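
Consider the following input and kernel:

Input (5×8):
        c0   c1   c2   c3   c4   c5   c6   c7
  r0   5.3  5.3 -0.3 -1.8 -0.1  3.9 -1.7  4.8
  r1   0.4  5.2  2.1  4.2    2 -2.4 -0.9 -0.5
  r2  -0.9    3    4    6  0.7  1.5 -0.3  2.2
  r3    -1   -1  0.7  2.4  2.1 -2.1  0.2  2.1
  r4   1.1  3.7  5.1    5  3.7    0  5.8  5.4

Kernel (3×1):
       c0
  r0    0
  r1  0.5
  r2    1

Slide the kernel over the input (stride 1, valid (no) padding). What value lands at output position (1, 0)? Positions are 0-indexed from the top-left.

The receptive field on the input at this output position is [0.4 / -0.9 / -1]. Elementwise product with the kernel and sum: -0.9·0.5 + -1·1.

-1.45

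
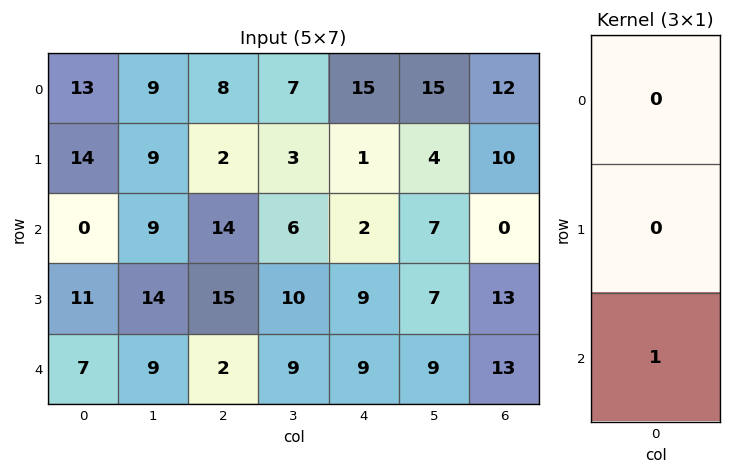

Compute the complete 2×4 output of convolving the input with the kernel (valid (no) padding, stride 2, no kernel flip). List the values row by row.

Output[0,0]: The receptive field on the input at this output position is [13 / 14 / 0]. Elementwise product with the kernel and sum: 0·1.
Output[0,1]: The receptive field on the input at this output position is [8 / 2 / 14]. Elementwise product with the kernel and sum: 14·1.

0 14 2 0
7 2 9 13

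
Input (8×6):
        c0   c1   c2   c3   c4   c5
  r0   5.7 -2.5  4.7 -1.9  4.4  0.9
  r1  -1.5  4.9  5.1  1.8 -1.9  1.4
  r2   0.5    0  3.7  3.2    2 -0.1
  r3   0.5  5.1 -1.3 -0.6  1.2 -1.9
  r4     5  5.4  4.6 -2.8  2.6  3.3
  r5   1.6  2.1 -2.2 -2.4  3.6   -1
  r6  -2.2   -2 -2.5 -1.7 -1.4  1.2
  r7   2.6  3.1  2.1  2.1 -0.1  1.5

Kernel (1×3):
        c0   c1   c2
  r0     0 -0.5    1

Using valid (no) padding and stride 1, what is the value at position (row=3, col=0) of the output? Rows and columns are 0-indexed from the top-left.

The receptive field on the input at this output position is [0.5 5.1 -1.3]. Elementwise product with the kernel and sum: 5.1·-0.5 + -1.3·1.

-3.85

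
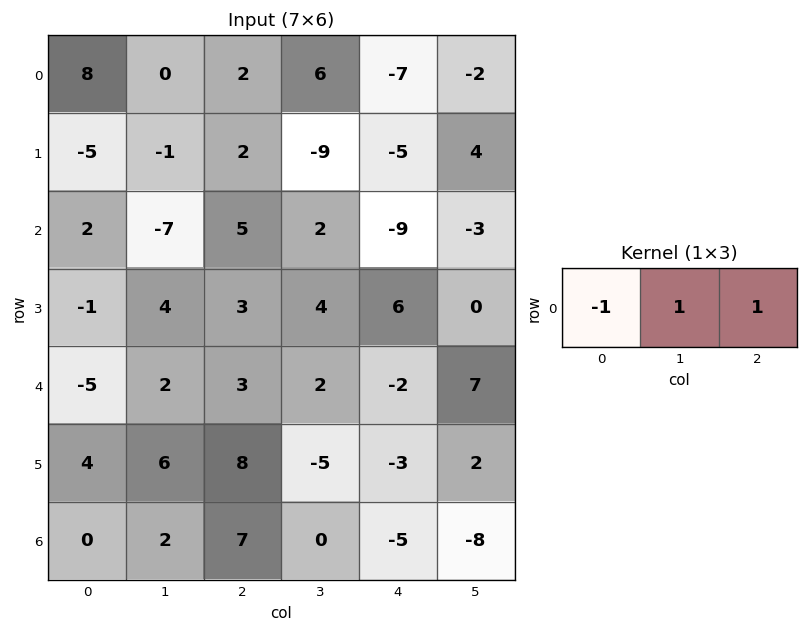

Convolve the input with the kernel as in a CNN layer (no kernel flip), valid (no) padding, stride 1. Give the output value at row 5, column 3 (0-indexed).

The receptive field on the input at this output position is [-5 -3 2]. Elementwise product with the kernel and sum: -5·-1 + -3·1 + 2·1.

4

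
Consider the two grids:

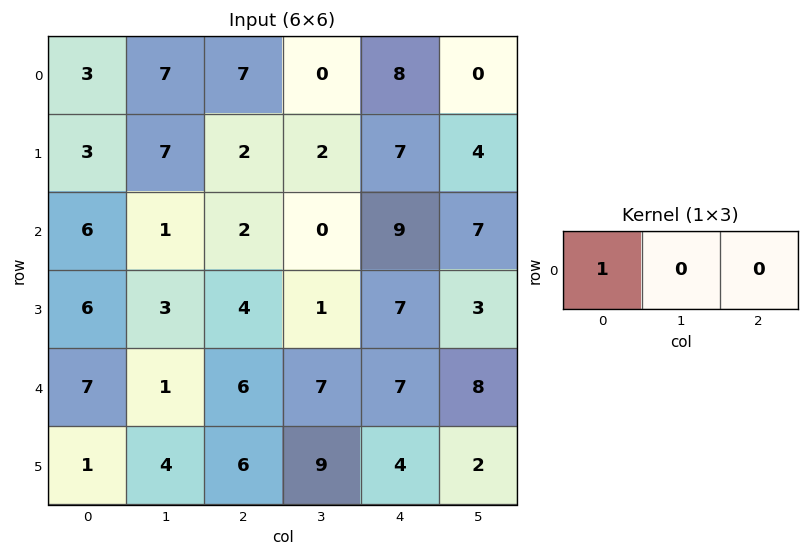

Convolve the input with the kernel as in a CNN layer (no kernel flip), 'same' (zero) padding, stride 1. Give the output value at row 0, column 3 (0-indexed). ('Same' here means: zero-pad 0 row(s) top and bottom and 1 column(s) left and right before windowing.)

The receptive field on the zero-padded input at this output position is [7 0 8]. Elementwise product with the kernel and sum: 7·1.

7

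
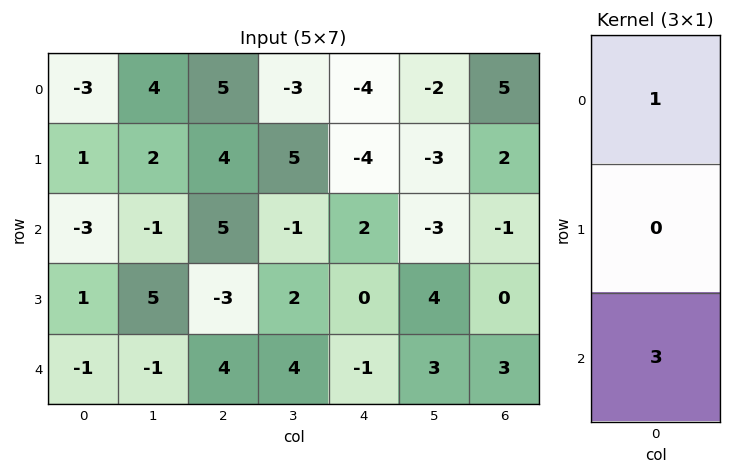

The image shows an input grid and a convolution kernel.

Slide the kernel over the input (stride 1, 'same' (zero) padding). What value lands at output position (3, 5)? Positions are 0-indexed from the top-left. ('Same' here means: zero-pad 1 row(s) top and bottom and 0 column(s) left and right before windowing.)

6

The receptive field on the zero-padded input at this output position is [-3 / 4 / 3]. Elementwise product with the kernel and sum: -3·1 + 3·3.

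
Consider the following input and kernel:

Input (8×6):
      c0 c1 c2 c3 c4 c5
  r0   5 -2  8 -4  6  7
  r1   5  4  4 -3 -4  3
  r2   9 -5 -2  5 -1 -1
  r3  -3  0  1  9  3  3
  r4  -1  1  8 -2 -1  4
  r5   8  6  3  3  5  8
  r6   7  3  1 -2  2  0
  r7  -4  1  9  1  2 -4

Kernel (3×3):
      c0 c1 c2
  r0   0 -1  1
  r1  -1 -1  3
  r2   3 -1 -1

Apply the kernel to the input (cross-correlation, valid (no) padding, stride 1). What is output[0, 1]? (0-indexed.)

The receptive field on the input at this output position is [-2 8 -4 / 4 4 -3 / -5 -2 5]. Elementwise product with the kernel and sum: 8·-1 + -4·1 + 4·-1 + 4·-1 + -3·3 + -5·3 + -2·-1 + 5·-1.

-47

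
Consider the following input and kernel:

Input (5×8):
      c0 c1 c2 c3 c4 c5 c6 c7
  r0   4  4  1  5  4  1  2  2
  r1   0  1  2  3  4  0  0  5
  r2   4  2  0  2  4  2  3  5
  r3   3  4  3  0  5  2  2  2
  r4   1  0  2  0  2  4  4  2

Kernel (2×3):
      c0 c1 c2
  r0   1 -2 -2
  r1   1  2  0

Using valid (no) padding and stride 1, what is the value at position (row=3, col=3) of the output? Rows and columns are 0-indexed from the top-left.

The receptive field on the input at this output position is [0 5 2 / 0 2 4]. Elementwise product with the kernel and sum: 0·1 + 5·-2 + 2·-2 + 0·1 + 2·2.

-10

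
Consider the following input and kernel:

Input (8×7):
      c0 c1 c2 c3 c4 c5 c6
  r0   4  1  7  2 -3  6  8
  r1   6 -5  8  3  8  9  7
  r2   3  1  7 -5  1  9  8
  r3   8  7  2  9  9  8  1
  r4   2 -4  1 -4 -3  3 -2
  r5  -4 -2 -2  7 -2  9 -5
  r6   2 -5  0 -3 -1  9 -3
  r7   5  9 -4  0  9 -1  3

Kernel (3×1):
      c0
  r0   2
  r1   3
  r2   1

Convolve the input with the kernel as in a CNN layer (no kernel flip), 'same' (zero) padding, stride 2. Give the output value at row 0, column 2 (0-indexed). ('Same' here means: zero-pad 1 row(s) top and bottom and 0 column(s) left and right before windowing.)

-1

The receptive field on the zero-padded input at this output position is [0 / -3 / 8]. Elementwise product with the kernel and sum: 0·2 + -3·3 + 8·1.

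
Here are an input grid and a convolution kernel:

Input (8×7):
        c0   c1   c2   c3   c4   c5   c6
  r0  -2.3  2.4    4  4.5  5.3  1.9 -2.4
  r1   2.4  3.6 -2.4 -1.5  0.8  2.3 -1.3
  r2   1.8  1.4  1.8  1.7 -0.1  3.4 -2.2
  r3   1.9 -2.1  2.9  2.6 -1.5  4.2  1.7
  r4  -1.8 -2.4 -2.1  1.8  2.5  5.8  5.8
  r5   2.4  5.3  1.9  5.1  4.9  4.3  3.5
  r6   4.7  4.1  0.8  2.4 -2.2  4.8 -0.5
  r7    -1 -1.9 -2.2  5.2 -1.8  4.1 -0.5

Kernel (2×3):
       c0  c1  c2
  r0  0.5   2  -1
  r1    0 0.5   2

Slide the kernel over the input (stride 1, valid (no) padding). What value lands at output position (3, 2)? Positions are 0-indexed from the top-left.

The receptive field on the input at this output position is [2.9 2.6 -1.5 / -2.1 1.8 2.5]. Elementwise product with the kernel and sum: 2.9·0.5 + 2.6·2 + -1.5·-1 + 1.8·0.5 + 2.5·2.

14.05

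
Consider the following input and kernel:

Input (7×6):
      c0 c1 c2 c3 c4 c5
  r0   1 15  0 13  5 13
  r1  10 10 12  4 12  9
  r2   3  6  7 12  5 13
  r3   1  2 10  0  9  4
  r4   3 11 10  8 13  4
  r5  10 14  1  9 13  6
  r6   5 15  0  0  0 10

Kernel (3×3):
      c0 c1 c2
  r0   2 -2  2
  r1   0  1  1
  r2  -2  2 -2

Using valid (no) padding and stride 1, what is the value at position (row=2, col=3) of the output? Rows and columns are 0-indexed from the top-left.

The receptive field on the input at this output position is [12 5 13 / 0 9 4 / 8 13 4]. Elementwise product with the kernel and sum: 12·2 + 5·-2 + 13·2 + 9·1 + 4·1 + 8·-2 + 13·2 + 4·-2.

55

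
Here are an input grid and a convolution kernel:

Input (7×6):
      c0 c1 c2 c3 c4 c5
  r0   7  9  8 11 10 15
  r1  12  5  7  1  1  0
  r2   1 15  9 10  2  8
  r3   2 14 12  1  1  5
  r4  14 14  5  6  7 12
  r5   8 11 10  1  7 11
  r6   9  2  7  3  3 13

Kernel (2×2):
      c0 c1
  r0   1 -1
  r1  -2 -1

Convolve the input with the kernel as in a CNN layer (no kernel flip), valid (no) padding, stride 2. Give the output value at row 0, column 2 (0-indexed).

-7

The receptive field on the input at this output position is [10 15 / 1 0]. Elementwise product with the kernel and sum: 10·1 + 15·-1 + 1·-2 + 0·-1.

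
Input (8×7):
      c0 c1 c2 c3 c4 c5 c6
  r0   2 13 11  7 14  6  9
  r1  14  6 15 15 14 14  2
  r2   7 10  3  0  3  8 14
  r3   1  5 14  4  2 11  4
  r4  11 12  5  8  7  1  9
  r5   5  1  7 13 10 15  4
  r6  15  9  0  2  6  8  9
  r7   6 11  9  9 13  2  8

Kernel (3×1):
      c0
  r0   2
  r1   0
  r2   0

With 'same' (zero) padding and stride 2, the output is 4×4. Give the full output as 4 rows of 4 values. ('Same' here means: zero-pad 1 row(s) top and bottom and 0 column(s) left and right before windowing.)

Output[0,0]: The receptive field on the zero-padded input at this output position is [0 / 2 / 14]. Elementwise product with the kernel and sum: 0·2.

0 0 0 0
28 30 28 4
2 28 4 8
10 14 20 8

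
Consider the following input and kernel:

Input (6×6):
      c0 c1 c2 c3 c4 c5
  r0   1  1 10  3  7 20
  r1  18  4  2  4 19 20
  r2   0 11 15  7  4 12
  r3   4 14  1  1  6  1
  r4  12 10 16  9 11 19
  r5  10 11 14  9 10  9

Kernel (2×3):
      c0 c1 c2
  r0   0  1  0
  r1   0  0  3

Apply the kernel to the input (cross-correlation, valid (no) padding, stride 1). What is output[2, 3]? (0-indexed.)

The receptive field on the input at this output position is [7 4 12 / 1 6 1]. Elementwise product with the kernel and sum: 4·1 + 1·3.

7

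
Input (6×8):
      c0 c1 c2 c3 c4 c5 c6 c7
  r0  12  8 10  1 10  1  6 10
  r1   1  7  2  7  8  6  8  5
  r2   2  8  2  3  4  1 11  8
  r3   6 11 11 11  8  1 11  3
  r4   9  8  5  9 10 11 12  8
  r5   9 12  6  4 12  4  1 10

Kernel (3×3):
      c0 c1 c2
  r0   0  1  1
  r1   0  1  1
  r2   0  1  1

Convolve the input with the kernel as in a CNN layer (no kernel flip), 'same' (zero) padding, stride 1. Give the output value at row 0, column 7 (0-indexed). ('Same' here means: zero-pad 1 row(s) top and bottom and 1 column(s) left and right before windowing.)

The receptive field on the zero-padded input at this output position is [0 0 0 / 6 10 0 / 8 5 0]. Elementwise product with the kernel and sum: 0·1 + 0·1 + 10·1 + 0·1 + 5·1 + 0·1.

15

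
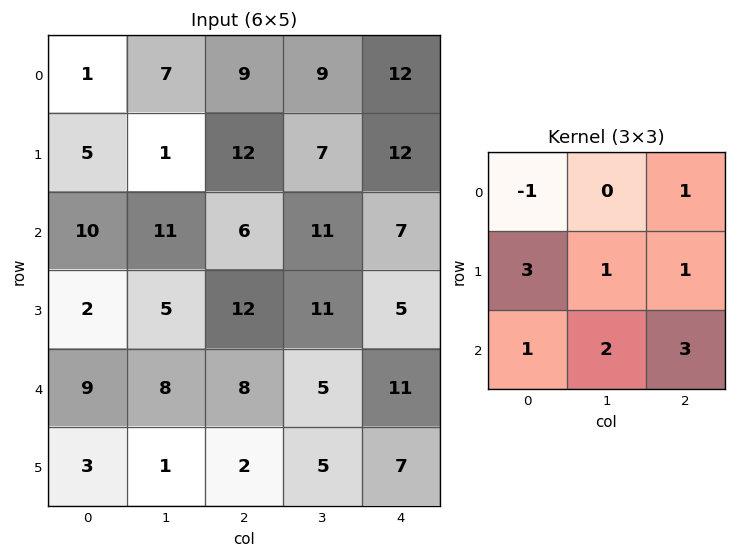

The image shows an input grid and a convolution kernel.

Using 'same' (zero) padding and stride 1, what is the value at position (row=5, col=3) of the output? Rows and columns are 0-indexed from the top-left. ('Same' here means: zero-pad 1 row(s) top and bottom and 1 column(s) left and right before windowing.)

The receptive field on the zero-padded input at this output position is [8 5 11 / 2 5 7 / 0 0 0]. Elementwise product with the kernel and sum: 8·-1 + 11·1 + 2·3 + 5·1 + 7·1 + 0·1 + 0·2 + 0·3.

21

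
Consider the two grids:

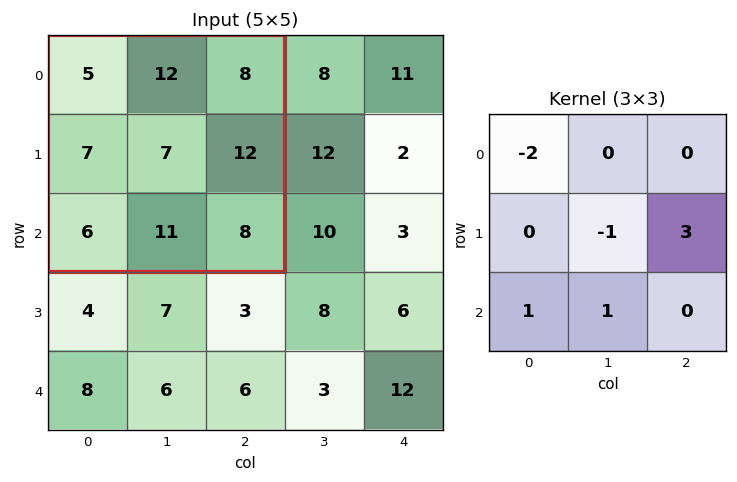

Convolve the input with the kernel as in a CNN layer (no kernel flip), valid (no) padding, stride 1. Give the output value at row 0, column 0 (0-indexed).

36

The receptive field on the input at this output position is [5 12 8 / 7 7 12 / 6 11 8]. Elementwise product with the kernel and sum: 5·-2 + 7·-1 + 12·3 + 6·1 + 11·1.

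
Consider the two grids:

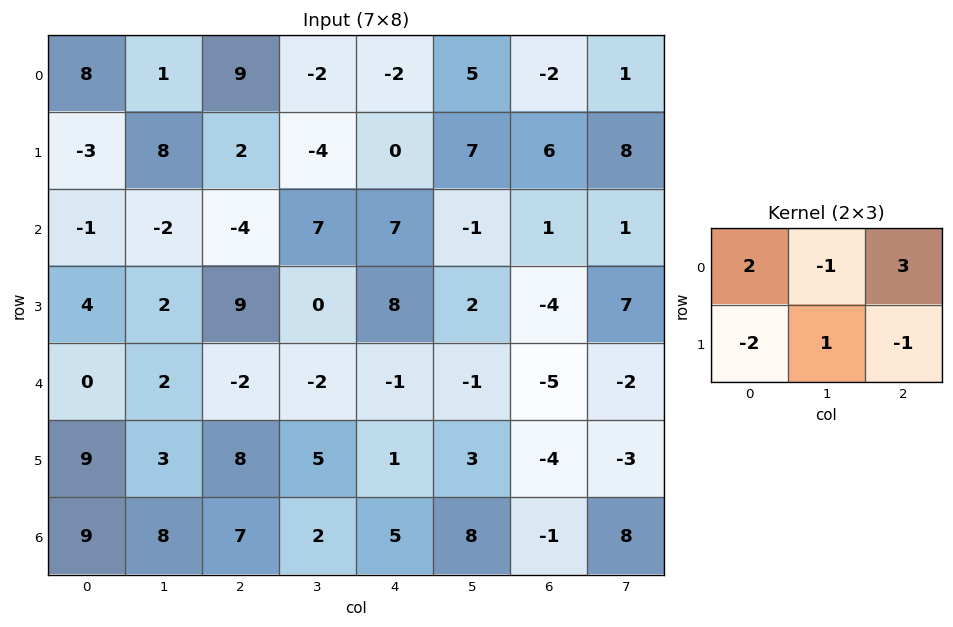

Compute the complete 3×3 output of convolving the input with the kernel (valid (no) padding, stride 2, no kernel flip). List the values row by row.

54 6 -14
-27 -20 8
-31 -17 -11

Output[0,0]: The receptive field on the input at this output position is [8 1 9 / -3 8 2]. Elementwise product with the kernel and sum: 8·2 + 1·-1 + 9·3 + -3·-2 + 8·1 + 2·-1.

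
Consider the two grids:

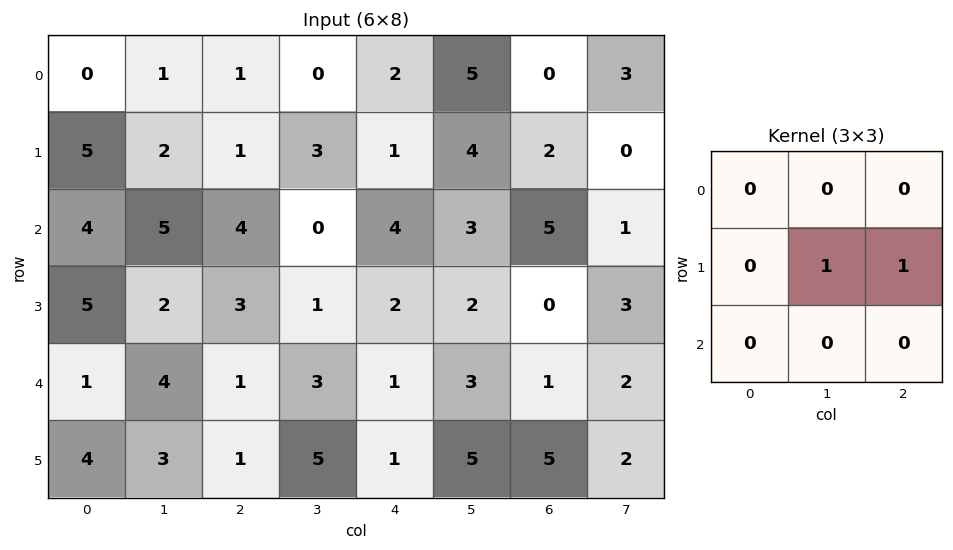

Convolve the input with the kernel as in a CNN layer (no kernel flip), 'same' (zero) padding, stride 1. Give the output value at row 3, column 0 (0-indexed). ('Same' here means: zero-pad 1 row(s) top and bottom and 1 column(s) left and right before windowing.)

7

The receptive field on the zero-padded input at this output position is [0 4 5 / 0 5 2 / 0 1 4]. Elementwise product with the kernel and sum: 5·1 + 2·1.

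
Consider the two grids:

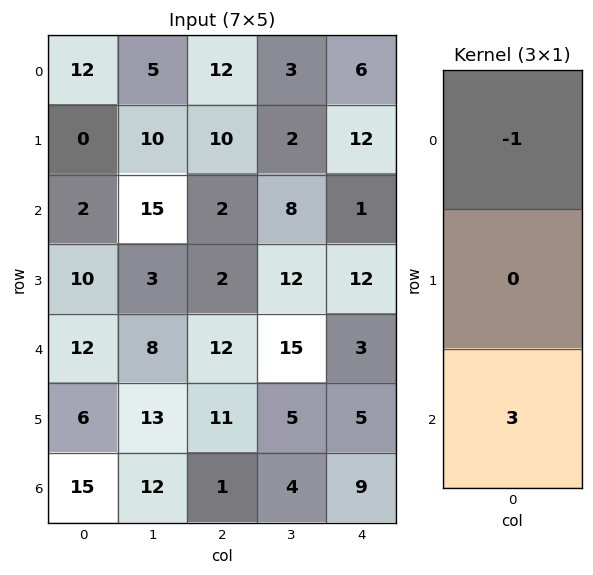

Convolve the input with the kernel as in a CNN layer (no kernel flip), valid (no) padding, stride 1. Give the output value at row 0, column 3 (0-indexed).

The receptive field on the input at this output position is [3 / 2 / 8]. Elementwise product with the kernel and sum: 3·-1 + 8·3.

21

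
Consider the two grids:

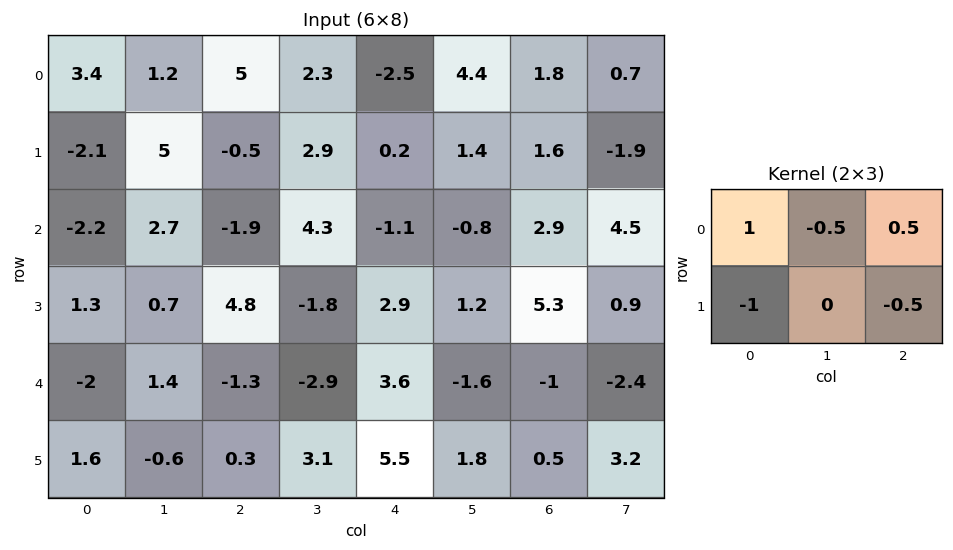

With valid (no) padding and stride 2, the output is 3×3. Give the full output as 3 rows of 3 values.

Output[0,0]: The receptive field on the input at this output position is [3.4 1.2 5 / -2.1 5 -0.5]. Elementwise product with the kernel and sum: 3.4·1 + 1.2·-0.5 + 5·0.5 + -2.1·-1 + -0.5·-0.5.
Output[0,1]: The receptive field on the input at this output position is [5 2.3 -2.5 / -0.5 2.9 0.2]. Elementwise product with the kernel and sum: 5·1 + 2.3·-0.5 + -2.5·0.5 + -0.5·-1 + 0.2·-0.5.

7.65 3 -4.8
-8.2 -10.85 -4.8
-5.1 -1.1 -1.85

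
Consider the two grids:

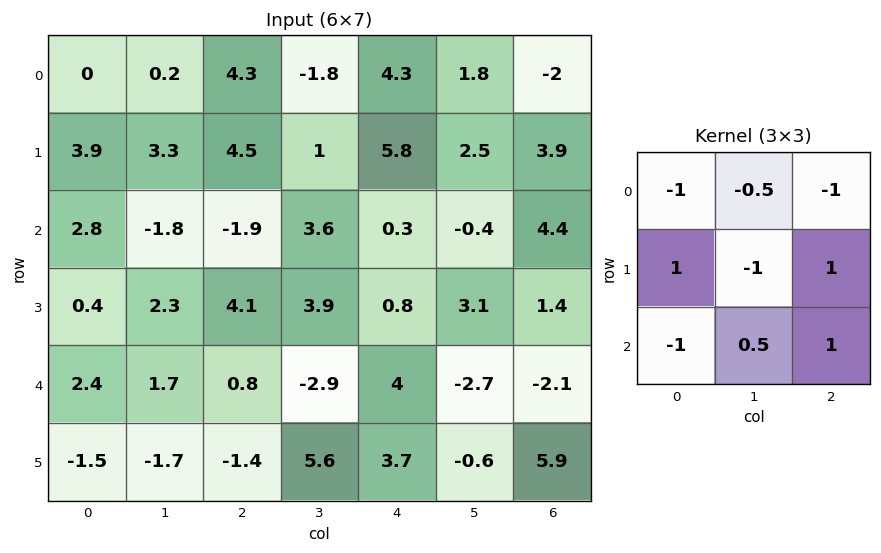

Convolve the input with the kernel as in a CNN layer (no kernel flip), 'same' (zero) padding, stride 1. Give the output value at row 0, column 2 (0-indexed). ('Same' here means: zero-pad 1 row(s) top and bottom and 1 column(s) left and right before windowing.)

The receptive field on the zero-padded input at this output position is [0 0 0 / 0.2 4.3 -1.8 / 3.3 4.5 1]. Elementwise product with the kernel and sum: 0·-1 + 0·-0.5 + 0·-1 + 0.2·1 + 4.3·-1 + -1.8·1 + 3.3·-1 + 4.5·0.5 + 1·1.

-5.95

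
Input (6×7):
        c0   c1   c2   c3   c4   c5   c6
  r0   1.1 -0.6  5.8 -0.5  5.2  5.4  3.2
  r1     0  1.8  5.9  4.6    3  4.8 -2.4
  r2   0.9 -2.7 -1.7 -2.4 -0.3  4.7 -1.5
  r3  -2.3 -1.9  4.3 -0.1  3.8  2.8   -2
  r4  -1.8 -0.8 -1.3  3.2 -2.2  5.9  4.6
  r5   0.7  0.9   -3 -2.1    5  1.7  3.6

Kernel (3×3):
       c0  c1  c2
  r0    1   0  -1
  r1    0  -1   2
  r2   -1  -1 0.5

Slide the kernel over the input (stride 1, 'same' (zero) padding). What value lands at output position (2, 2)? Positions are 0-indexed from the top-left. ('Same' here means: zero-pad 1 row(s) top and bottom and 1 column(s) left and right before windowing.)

The receptive field on the zero-padded input at this output position is [1.8 5.9 4.6 / -2.7 -1.7 -2.4 / -1.9 4.3 -0.1]. Elementwise product with the kernel and sum: 1.8·1 + 4.6·-1 + -1.7·-1 + -2.4·2 + -1.9·-1 + 4.3·-1 + -0.1·0.5.

-8.35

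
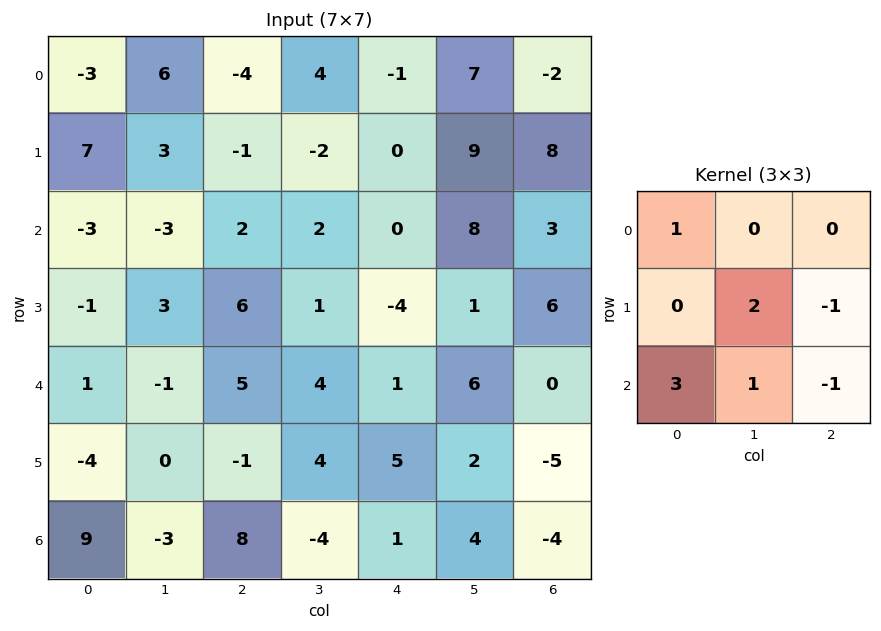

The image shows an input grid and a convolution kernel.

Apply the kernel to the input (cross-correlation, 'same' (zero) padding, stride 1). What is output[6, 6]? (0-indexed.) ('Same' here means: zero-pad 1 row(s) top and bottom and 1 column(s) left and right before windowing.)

The receptive field on the zero-padded input at this output position is [2 -5 0 / 4 -4 0 / 0 0 0]. Elementwise product with the kernel and sum: 2·1 + -4·2 + 0·-1 + 0·3 + 0·1 + 0·-1.

-6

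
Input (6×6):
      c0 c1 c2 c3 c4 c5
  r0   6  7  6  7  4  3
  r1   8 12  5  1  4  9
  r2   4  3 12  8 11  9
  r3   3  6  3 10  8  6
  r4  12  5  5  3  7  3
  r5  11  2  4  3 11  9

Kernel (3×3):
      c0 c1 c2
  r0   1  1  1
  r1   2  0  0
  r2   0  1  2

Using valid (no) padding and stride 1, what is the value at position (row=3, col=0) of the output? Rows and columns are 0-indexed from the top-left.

46

The receptive field on the input at this output position is [3 6 3 / 12 5 5 / 11 2 4]. Elementwise product with the kernel and sum: 3·1 + 6·1 + 3·1 + 12·2 + 2·1 + 4·2.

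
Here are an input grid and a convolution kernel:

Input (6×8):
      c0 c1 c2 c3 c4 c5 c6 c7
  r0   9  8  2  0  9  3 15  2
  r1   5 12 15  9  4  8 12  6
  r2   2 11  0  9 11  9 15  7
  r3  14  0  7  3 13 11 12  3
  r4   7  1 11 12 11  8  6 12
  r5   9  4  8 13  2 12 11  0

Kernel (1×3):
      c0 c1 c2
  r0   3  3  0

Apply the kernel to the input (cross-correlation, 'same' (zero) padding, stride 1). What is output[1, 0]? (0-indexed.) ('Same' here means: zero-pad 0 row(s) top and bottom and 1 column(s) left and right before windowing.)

The receptive field on the zero-padded input at this output position is [0 5 12]. Elementwise product with the kernel and sum: 0·3 + 5·3.

15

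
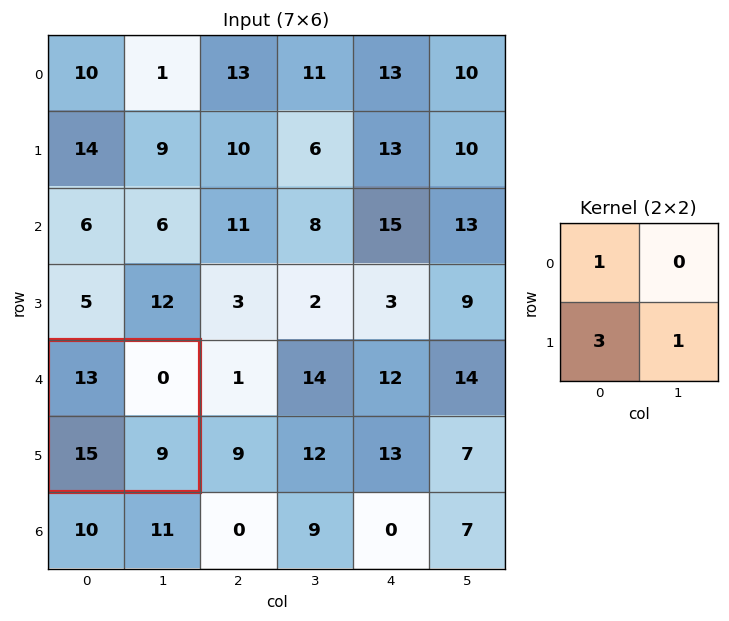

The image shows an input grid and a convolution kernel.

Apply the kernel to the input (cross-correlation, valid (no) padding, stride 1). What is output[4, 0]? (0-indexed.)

The receptive field on the input at this output position is [13 0 / 15 9]. Elementwise product with the kernel and sum: 13·1 + 15·3 + 9·1.

67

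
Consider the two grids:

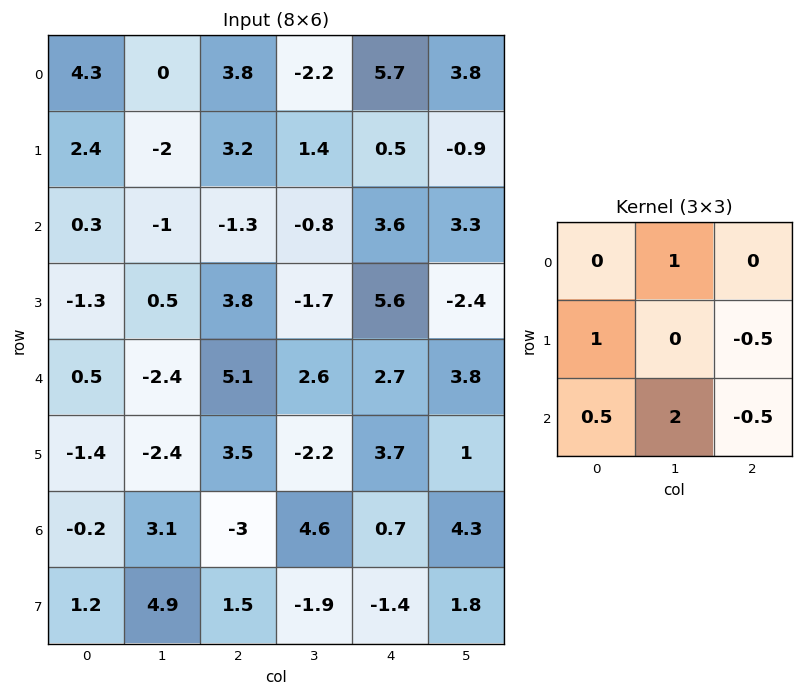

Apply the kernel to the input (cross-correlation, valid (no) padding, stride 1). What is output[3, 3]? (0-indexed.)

The receptive field on the input at this output position is [-1.7 5.6 -2.4 / 2.6 2.7 3.8 / -2.2 3.7 1]. Elementwise product with the kernel and sum: 5.6·1 + 2.6·1 + 3.8·-0.5 + -2.2·0.5 + 3.7·2 + 1·-0.5.

12.1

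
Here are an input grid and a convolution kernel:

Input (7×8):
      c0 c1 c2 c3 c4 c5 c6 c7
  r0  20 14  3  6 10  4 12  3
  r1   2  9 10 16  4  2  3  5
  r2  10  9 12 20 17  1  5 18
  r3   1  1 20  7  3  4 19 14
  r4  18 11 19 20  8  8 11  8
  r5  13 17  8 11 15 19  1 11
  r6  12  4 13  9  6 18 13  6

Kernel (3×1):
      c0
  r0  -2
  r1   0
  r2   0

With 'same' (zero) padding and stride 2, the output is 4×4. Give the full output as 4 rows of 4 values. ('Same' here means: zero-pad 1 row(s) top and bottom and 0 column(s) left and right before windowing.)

0 0 0 0
-4 -20 -8 -6
-2 -40 -6 -38
-26 -16 -30 -2

Output[0,0]: The receptive field on the zero-padded input at this output position is [0 / 20 / 2]. Elementwise product with the kernel and sum: 0·-2.
Output[0,1]: The receptive field on the zero-padded input at this output position is [0 / 3 / 10]. Elementwise product with the kernel and sum: 0·-2.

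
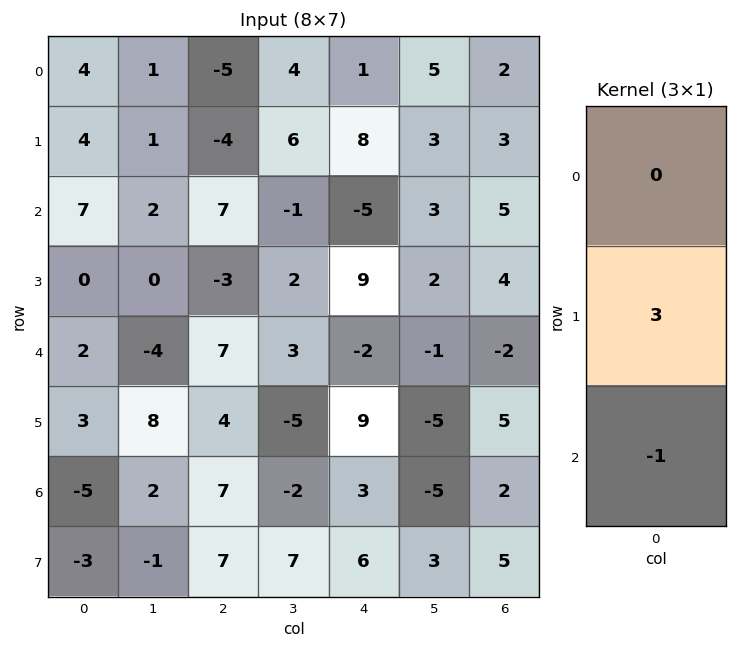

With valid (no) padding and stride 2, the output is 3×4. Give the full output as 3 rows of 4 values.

5 -19 29 4
-2 -16 29 14
14 5 24 13

Output[0,0]: The receptive field on the input at this output position is [4 / 4 / 7]. Elementwise product with the kernel and sum: 4·3 + 7·-1.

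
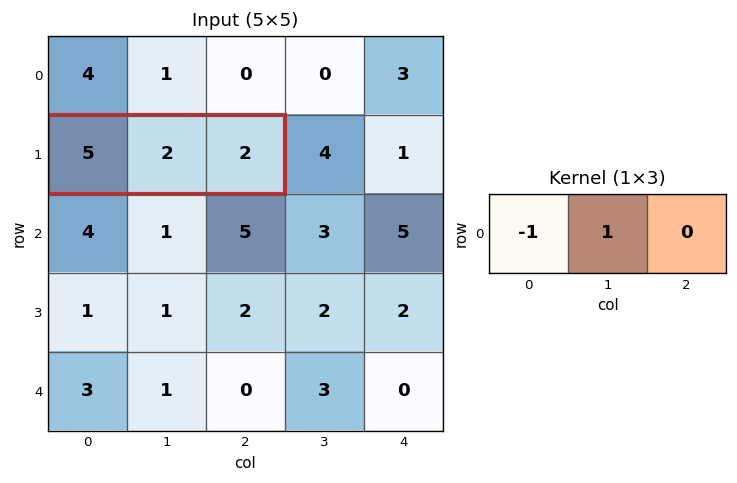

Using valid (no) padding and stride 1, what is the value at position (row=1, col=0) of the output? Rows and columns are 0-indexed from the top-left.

The receptive field on the input at this output position is [5 2 2]. Elementwise product with the kernel and sum: 5·-1 + 2·1.

-3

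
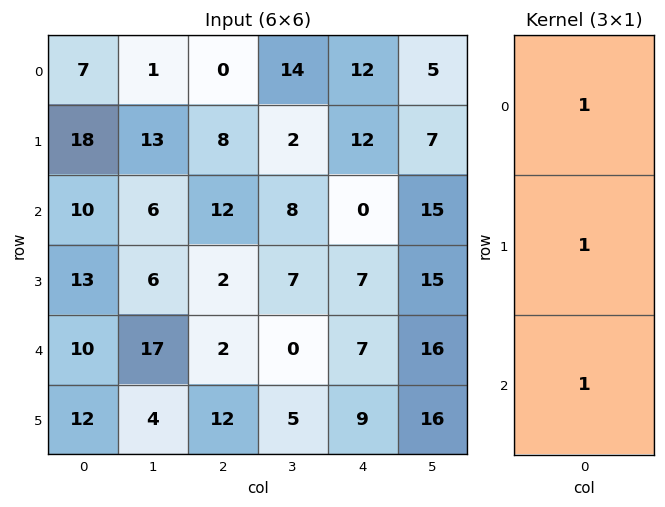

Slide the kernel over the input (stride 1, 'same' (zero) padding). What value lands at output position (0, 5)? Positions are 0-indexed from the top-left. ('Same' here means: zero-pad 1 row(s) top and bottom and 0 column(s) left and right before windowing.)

The receptive field on the zero-padded input at this output position is [0 / 5 / 7]. Elementwise product with the kernel and sum: 0·1 + 5·1 + 7·1.

12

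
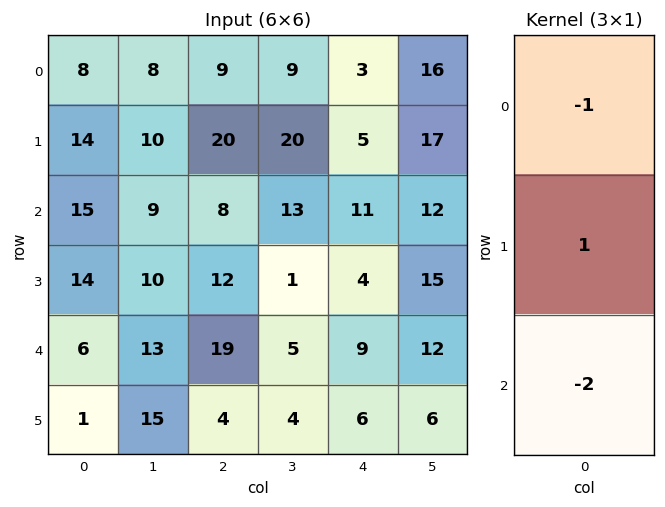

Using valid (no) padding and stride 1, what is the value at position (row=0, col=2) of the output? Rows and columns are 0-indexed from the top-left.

The receptive field on the input at this output position is [9 / 20 / 8]. Elementwise product with the kernel and sum: 9·-1 + 20·1 + 8·-2.

-5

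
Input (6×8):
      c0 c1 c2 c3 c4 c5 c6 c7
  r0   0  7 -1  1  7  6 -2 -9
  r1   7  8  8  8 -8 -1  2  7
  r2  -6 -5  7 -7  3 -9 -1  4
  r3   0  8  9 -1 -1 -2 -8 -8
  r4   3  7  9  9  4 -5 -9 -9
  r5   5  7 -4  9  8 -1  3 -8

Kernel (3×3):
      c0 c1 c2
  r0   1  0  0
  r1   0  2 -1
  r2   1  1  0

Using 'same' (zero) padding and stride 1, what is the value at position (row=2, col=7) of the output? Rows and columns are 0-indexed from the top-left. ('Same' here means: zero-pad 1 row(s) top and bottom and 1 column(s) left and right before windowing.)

The receptive field on the zero-padded input at this output position is [2 7 0 / -1 4 0 / -8 -8 0]. Elementwise product with the kernel and sum: 2·1 + 4·2 + 0·-1 + -8·1 + -8·1.

-6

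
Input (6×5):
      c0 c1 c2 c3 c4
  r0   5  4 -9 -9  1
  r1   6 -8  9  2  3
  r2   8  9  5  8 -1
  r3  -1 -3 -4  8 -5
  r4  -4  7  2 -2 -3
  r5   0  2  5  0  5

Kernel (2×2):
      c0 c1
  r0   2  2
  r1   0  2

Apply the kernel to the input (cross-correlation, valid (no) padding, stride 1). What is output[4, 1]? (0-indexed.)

28

The receptive field on the input at this output position is [7 2 / 2 5]. Elementwise product with the kernel and sum: 7·2 + 2·2 + 5·2.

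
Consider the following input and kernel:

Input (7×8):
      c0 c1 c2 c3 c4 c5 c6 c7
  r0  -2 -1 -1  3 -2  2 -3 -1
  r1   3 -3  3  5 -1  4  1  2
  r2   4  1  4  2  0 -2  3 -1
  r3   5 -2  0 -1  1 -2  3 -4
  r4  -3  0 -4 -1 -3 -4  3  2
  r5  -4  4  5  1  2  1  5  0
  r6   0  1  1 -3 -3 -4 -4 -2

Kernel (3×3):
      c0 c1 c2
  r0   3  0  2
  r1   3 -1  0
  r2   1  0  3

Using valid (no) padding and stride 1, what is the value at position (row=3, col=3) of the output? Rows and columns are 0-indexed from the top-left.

-3

The receptive field on the input at this output position is [-1 1 -2 / -1 -3 -4 / 1 2 1]. Elementwise product with the kernel and sum: -1·3 + -2·2 + -1·3 + -3·-1 + 1·1 + 1·3.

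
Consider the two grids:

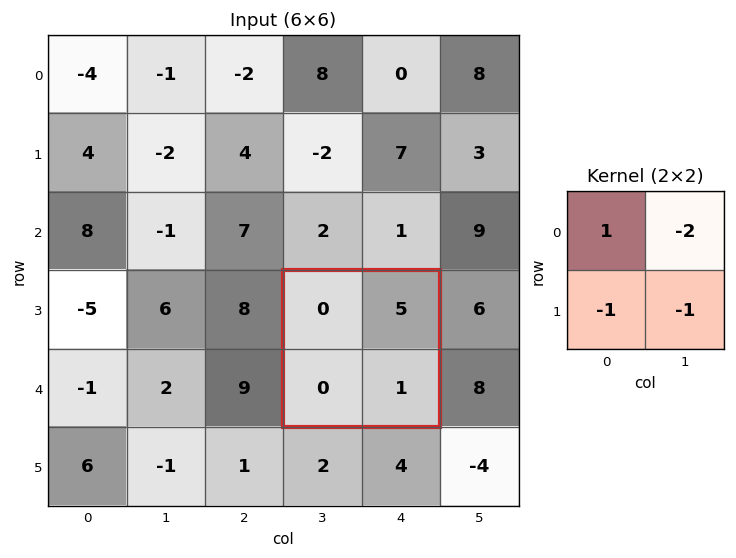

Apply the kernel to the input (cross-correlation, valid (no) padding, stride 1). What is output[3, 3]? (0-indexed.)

The receptive field on the input at this output position is [0 5 / 0 1]. Elementwise product with the kernel and sum: 0·1 + 5·-2 + 0·-1 + 1·-1.

-11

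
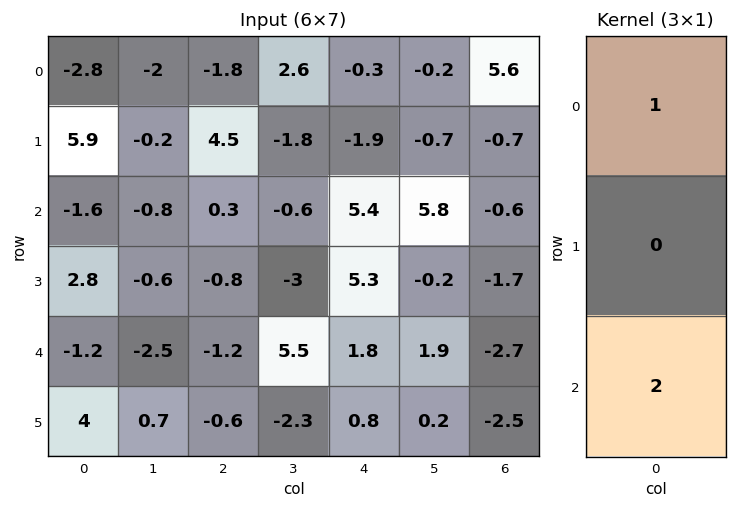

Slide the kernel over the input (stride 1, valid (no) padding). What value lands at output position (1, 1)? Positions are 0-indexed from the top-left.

-1.4

The receptive field on the input at this output position is [-0.2 / -0.8 / -0.6]. Elementwise product with the kernel and sum: -0.2·1 + -0.6·2.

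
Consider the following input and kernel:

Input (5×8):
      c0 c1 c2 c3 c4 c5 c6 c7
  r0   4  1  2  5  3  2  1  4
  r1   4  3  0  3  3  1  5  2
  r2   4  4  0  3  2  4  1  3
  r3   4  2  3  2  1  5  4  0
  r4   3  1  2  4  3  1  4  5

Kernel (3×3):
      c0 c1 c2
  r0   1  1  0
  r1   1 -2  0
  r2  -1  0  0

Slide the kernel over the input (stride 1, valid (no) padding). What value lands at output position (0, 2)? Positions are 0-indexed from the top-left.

1

The receptive field on the input at this output position is [2 5 3 / 0 3 3 / 0 3 2]. Elementwise product with the kernel and sum: 2·1 + 5·1 + 0·1 + 3·-2 + 0·-1.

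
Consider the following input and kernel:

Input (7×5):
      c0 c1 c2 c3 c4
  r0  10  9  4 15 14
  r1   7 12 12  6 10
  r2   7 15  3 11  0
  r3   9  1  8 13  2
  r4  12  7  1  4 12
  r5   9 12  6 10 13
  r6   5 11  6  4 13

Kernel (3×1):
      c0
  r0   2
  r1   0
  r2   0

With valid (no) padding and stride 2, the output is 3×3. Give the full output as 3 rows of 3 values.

Output[0,0]: The receptive field on the input at this output position is [10 / 7 / 7]. Elementwise product with the kernel and sum: 10·2.

20 8 28
14 6 0
24 2 24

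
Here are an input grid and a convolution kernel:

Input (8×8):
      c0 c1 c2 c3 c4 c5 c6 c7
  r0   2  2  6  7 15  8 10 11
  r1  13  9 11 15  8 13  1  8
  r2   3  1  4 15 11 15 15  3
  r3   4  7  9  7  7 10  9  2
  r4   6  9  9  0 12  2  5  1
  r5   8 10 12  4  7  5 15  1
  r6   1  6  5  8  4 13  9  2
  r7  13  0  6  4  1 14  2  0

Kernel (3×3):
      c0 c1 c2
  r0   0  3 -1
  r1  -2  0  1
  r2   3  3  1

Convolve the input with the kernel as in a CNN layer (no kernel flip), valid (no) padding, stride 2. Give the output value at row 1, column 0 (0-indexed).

The receptive field on the input at this output position is [3 1 4 / 4 7 9 / 6 9 9]. Elementwise product with the kernel and sum: 1·3 + 4·-1 + 4·-2 + 9·1 + 6·3 + 9·3 + 9·1.

54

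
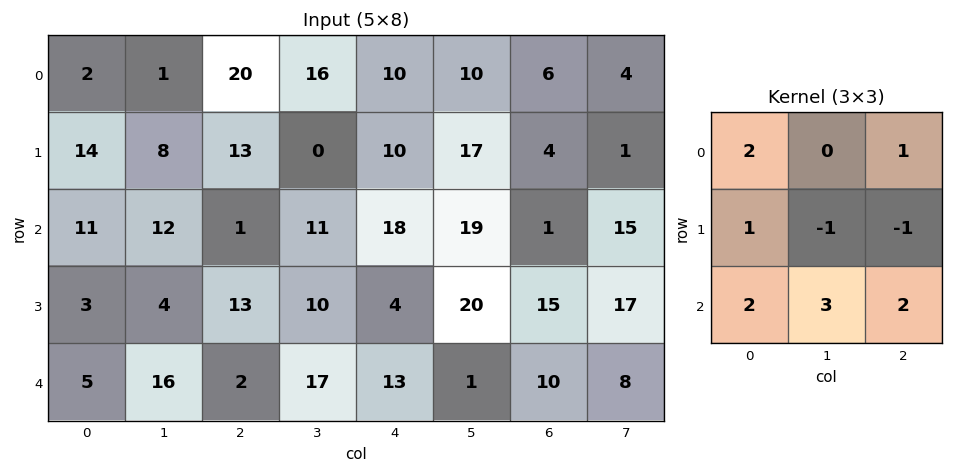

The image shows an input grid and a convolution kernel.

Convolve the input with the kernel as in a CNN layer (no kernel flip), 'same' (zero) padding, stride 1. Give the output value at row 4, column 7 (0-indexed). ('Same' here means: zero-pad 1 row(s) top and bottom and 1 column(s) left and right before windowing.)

The receptive field on the zero-padded input at this output position is [15 17 0 / 10 8 0 / 0 0 0]. Elementwise product with the kernel and sum: 15·2 + 0·1 + 10·1 + 8·-1 + 0·-1 + 0·2 + 0·3 + 0·2.

32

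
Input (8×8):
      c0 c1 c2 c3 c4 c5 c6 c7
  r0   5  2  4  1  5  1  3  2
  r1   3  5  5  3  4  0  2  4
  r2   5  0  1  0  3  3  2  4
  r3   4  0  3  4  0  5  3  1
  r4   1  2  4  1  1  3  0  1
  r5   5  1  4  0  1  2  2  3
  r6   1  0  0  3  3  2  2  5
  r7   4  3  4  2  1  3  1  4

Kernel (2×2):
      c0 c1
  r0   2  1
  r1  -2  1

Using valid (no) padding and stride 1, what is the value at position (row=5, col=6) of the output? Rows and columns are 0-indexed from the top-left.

8

The receptive field on the input at this output position is [2 3 / 2 5]. Elementwise product with the kernel and sum: 2·2 + 3·1 + 2·-2 + 5·1.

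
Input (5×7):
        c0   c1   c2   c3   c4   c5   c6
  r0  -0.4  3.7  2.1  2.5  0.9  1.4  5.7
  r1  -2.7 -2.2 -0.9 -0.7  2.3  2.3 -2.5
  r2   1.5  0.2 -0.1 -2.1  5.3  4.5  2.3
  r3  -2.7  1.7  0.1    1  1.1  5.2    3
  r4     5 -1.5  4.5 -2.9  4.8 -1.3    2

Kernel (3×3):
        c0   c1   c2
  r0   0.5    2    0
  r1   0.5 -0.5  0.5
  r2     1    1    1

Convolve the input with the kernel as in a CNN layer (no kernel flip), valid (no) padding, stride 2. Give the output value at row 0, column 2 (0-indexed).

The receptive field on the input at this output position is [0.9 1.4 5.7 / 2.3 2.3 -2.5 / 5.3 4.5 2.3]. Elementwise product with the kernel and sum: 0.9·0.5 + 1.4·2 + 2.3·0.5 + 2.3·-0.5 + -2.5·0.5 + 5.3·1 + 4.5·1 + 2.3·1.

14.1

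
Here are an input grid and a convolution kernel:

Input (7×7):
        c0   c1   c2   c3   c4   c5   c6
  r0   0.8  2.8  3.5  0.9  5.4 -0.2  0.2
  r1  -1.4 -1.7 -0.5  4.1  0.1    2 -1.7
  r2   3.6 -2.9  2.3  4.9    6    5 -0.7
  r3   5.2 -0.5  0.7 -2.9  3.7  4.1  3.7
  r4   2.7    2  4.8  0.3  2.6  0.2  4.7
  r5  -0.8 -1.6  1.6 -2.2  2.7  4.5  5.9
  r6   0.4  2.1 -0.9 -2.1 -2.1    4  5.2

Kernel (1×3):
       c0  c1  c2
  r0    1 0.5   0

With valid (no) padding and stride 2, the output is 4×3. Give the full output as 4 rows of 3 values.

Output[0,0]: The receptive field on the input at this output position is [0.8 2.8 3.5]. Elementwise product with the kernel and sum: 0.8·1 + 2.8·0.5.
Output[0,1]: The receptive field on the input at this output position is [3.5 0.9 5.4]. Elementwise product with the kernel and sum: 3.5·1 + 0.9·0.5.

2.2 3.95 5.3
2.15 4.75 8.5
3.7 4.95 2.7
1.45 -1.95 -0.1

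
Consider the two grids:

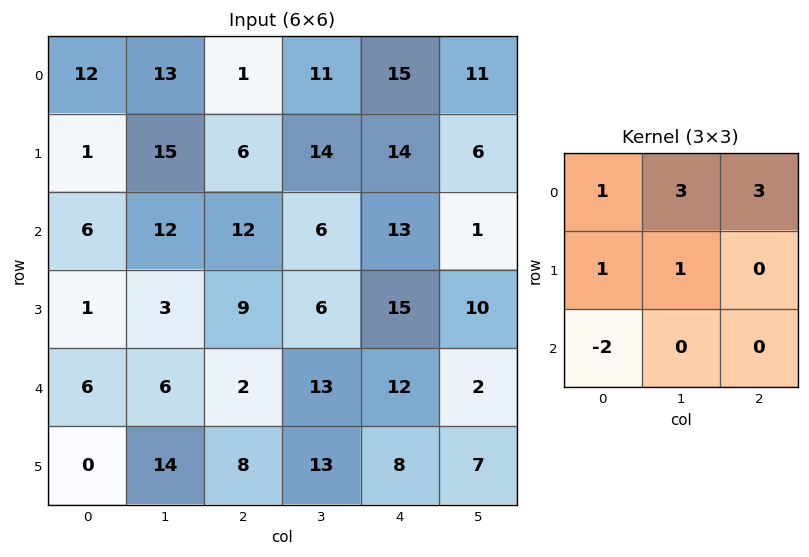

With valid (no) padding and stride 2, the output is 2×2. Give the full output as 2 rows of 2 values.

Output[0,0]: The receptive field on the input at this output position is [12 13 1 / 1 15 6 / 6 12 12]. Elementwise product with the kernel and sum: 12·1 + 13·3 + 1·3 + 1·1 + 15·1 + 6·-2.

58 75
70 80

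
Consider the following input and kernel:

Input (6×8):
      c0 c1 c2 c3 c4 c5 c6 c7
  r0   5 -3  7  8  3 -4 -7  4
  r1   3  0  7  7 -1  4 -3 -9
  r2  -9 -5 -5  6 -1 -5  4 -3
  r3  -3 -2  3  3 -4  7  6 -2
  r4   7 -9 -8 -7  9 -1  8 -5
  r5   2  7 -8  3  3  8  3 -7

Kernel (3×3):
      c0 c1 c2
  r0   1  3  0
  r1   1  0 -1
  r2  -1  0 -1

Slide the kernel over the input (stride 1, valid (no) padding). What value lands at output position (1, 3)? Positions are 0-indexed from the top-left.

5

The receptive field on the input at this output position is [7 -1 4 / 6 -1 -5 / 3 -4 7]. Elementwise product with the kernel and sum: 7·1 + -1·3 + 6·1 + -5·-1 + 3·-1 + 7·-1.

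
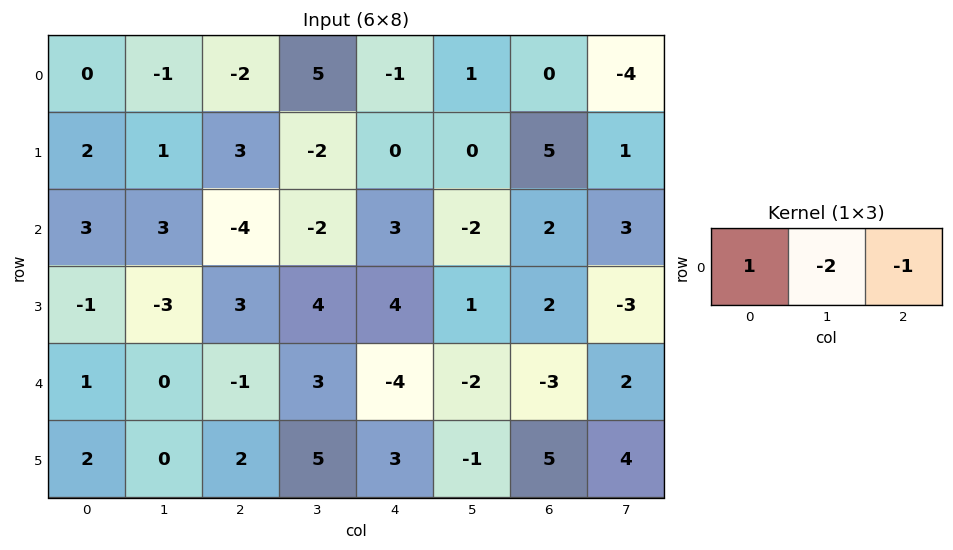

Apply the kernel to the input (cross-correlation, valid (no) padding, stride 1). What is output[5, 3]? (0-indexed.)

The receptive field on the input at this output position is [5 3 -1]. Elementwise product with the kernel and sum: 5·1 + 3·-2 + -1·-1.

0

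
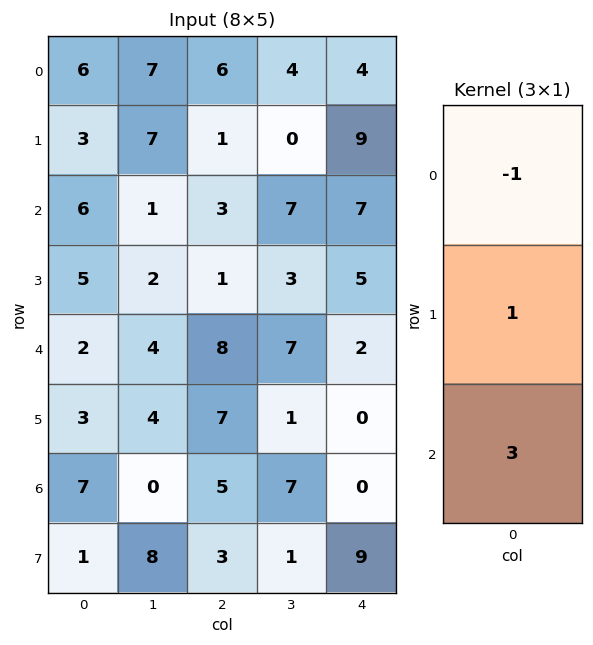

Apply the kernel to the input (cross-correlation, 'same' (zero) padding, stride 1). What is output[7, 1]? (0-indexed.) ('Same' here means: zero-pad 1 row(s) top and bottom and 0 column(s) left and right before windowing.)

8

The receptive field on the zero-padded input at this output position is [0 / 8 / 0]. Elementwise product with the kernel and sum: 0·-1 + 8·1 + 0·3.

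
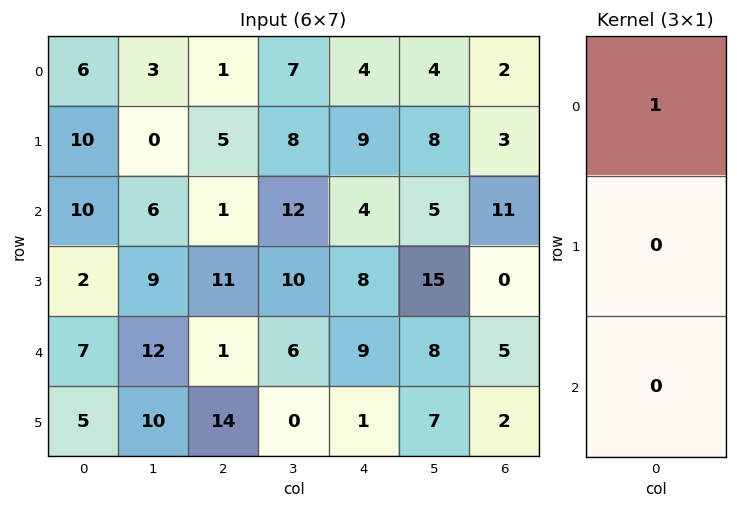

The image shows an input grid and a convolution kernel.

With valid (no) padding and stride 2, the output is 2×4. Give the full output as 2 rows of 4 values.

Output[0,0]: The receptive field on the input at this output position is [6 / 10 / 10]. Elementwise product with the kernel and sum: 6·1.

6 1 4 2
10 1 4 11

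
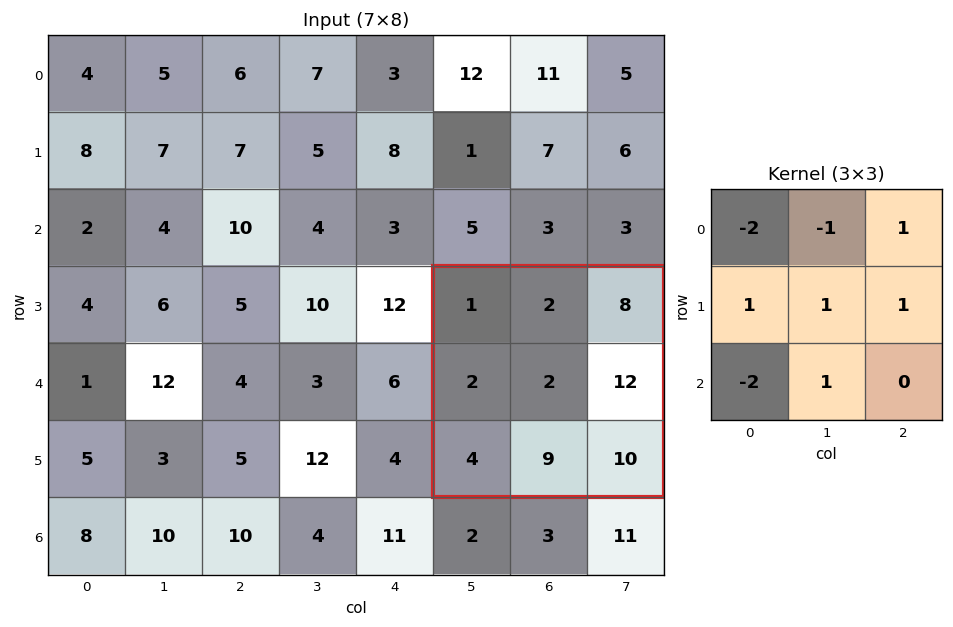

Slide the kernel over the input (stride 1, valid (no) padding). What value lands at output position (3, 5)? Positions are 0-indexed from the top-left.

21

The receptive field on the input at this output position is [1 2 8 / 2 2 12 / 4 9 10]. Elementwise product with the kernel and sum: 1·-2 + 2·-1 + 8·1 + 2·1 + 2·1 + 12·1 + 4·-2 + 9·1.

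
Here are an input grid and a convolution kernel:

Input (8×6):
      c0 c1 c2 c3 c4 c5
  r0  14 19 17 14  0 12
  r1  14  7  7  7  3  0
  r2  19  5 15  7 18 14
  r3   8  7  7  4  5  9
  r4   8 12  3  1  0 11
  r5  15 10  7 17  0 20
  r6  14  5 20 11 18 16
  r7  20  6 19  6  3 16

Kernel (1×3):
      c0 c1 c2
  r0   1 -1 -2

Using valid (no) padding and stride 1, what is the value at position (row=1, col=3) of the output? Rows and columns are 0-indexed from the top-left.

The receptive field on the input at this output position is [7 3 0]. Elementwise product with the kernel and sum: 7·1 + 3·-1 + 0·-2.

4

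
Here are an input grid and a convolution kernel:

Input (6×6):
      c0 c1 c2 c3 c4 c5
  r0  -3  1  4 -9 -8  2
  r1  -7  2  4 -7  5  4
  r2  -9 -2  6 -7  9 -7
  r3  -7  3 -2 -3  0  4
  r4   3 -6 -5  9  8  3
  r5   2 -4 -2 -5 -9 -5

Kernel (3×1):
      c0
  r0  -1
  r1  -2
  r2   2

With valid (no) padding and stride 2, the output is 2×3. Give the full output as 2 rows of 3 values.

-1 0 16
29 -12 7

Output[0,0]: The receptive field on the input at this output position is [-3 / -7 / -9]. Elementwise product with the kernel and sum: -3·-1 + -7·-2 + -9·2.
Output[0,1]: The receptive field on the input at this output position is [4 / 4 / 6]. Elementwise product with the kernel and sum: 4·-1 + 4·-2 + 6·2.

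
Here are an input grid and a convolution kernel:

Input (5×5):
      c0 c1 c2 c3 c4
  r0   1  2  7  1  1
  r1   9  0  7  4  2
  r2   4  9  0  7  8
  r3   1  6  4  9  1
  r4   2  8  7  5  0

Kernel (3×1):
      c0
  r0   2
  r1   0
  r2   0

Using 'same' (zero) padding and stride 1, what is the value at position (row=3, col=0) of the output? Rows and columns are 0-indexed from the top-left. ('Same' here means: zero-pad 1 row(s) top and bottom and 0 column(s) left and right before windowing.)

8

The receptive field on the zero-padded input at this output position is [4 / 1 / 2]. Elementwise product with the kernel and sum: 4·2.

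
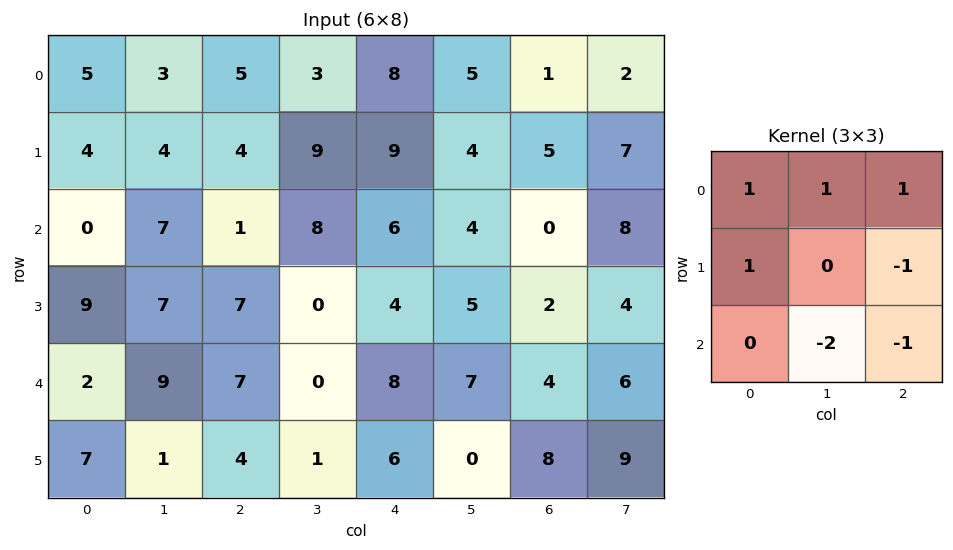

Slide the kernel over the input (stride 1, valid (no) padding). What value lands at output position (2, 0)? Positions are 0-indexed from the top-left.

-15

The receptive field on the input at this output position is [0 7 1 / 9 7 7 / 2 9 7]. Elementwise product with the kernel and sum: 0·1 + 7·1 + 1·1 + 9·1 + 7·-1 + 9·-2 + 7·-1.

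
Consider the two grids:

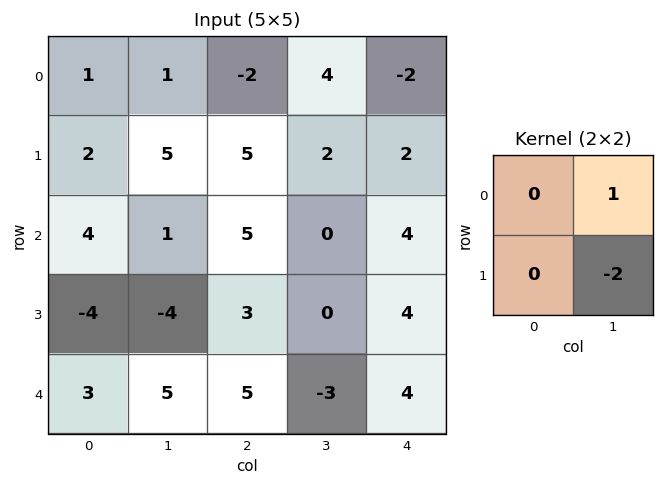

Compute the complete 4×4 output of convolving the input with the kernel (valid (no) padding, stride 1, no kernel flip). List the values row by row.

Output[0,0]: The receptive field on the input at this output position is [1 1 / 2 5]. Elementwise product with the kernel and sum: 1·1 + 5·-2.

-9 -12 0 -6
3 -5 2 -6
9 -1 0 -4
-14 -7 6 -4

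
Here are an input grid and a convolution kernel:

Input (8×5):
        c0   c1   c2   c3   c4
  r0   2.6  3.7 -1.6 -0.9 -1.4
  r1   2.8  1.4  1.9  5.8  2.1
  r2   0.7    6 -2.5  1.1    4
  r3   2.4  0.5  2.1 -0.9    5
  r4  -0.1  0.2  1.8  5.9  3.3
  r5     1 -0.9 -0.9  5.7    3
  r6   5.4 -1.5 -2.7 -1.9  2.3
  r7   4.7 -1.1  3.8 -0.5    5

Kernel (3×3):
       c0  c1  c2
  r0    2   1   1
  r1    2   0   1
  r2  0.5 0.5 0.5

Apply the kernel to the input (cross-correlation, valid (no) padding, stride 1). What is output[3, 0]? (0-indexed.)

8.6

The receptive field on the input at this output position is [2.4 0.5 2.1 / -0.1 0.2 1.8 / 1 -0.9 -0.9]. Elementwise product with the kernel and sum: 2.4·2 + 0.5·1 + 2.1·1 + -0.1·2 + 1.8·1 + 1·0.5 + -0.9·0.5 + -0.9·0.5.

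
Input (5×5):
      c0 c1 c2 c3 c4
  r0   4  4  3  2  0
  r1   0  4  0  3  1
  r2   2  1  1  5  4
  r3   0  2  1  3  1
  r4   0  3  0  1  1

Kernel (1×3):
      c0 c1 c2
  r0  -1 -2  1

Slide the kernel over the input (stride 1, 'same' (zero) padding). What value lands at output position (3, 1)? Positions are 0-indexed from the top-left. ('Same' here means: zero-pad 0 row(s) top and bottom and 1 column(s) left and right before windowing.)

-3

The receptive field on the zero-padded input at this output position is [0 2 1]. Elementwise product with the kernel and sum: 0·-1 + 2·-2 + 1·1.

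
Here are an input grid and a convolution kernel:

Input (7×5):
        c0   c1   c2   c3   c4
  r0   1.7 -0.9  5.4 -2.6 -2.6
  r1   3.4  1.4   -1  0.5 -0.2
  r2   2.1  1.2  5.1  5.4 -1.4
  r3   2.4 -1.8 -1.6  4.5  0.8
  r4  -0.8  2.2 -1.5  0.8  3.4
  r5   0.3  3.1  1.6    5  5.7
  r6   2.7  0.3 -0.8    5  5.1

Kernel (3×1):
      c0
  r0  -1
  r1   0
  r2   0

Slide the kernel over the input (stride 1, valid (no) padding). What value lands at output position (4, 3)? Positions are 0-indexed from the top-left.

-0.8

The receptive field on the input at this output position is [0.8 / 5 / 5]. Elementwise product with the kernel and sum: 0.8·-1.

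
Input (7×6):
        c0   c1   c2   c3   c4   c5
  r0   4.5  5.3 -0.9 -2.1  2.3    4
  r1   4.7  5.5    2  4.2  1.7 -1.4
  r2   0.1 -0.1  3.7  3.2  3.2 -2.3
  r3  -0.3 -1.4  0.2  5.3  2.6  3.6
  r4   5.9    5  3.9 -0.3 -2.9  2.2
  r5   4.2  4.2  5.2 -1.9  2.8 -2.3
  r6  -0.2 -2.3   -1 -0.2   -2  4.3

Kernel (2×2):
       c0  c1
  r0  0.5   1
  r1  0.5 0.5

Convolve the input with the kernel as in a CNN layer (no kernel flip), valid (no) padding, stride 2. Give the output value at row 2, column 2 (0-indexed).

The receptive field on the input at this output position is [-2.9 2.2 / 2.8 -2.3]. Elementwise product with the kernel and sum: -2.9·0.5 + 2.2·1 + 2.8·0.5 + -2.3·0.5.

1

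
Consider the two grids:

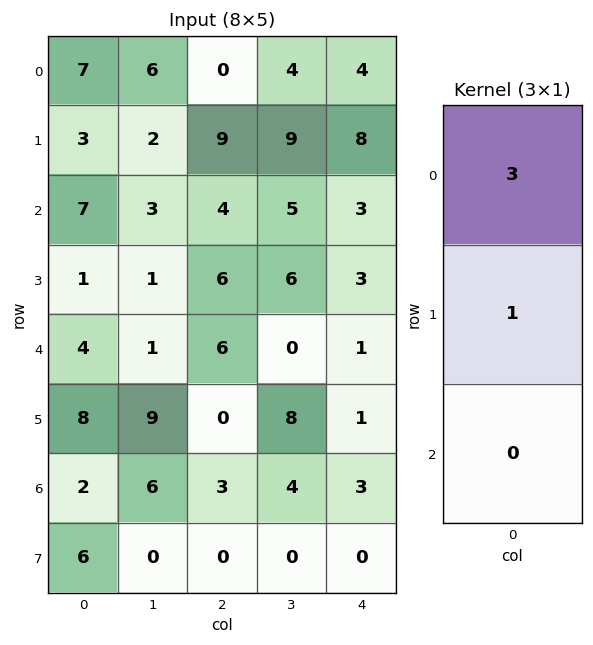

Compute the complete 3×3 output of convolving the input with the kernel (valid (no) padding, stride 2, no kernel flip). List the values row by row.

24 9 20
22 18 12
20 18 4

Output[0,0]: The receptive field on the input at this output position is [7 / 3 / 7]. Elementwise product with the kernel and sum: 7·3 + 3·1.
Output[0,1]: The receptive field on the input at this output position is [0 / 9 / 4]. Elementwise product with the kernel and sum: 0·3 + 9·1.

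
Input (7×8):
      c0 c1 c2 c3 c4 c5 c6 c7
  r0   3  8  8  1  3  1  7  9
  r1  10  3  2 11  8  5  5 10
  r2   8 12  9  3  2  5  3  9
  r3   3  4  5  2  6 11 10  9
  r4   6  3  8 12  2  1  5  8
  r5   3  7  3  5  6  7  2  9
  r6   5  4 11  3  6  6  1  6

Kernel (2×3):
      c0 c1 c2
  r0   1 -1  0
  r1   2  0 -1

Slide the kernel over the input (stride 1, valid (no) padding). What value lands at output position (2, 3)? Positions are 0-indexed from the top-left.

The receptive field on the input at this output position is [3 2 5 / 2 6 11]. Elementwise product with the kernel and sum: 3·1 + 2·-1 + 2·2 + 11·-1.

-6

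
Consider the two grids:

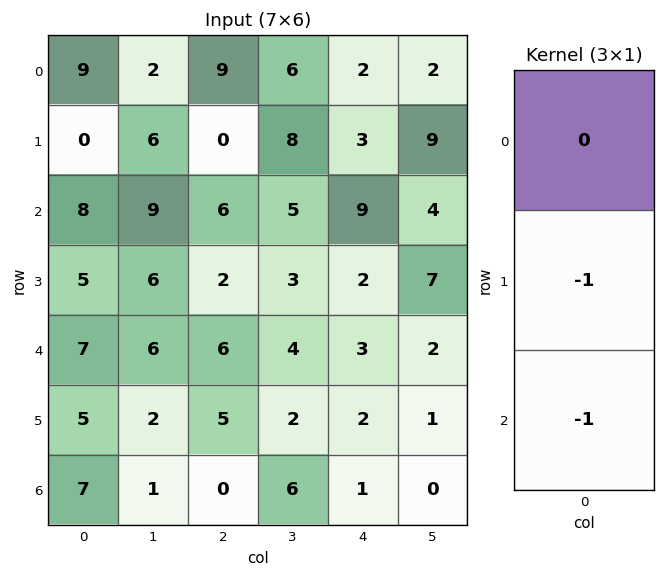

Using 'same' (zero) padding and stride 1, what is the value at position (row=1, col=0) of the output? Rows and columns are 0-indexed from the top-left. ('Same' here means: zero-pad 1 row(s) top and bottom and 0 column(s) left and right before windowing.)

-8

The receptive field on the zero-padded input at this output position is [9 / 0 / 8]. Elementwise product with the kernel and sum: 0·-1 + 8·-1.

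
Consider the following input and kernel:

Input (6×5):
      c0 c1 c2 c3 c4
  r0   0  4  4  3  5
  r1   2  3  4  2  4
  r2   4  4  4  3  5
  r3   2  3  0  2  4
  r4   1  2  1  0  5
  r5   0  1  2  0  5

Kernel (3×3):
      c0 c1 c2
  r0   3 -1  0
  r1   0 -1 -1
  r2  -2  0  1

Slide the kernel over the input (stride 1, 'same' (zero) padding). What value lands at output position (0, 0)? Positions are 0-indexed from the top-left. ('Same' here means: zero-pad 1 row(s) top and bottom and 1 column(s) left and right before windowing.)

The receptive field on the zero-padded input at this output position is [0 0 0 / 0 0 4 / 0 2 3]. Elementwise product with the kernel and sum: 0·3 + 0·-1 + 0·-1 + 4·-1 + 0·-2 + 3·1.

-1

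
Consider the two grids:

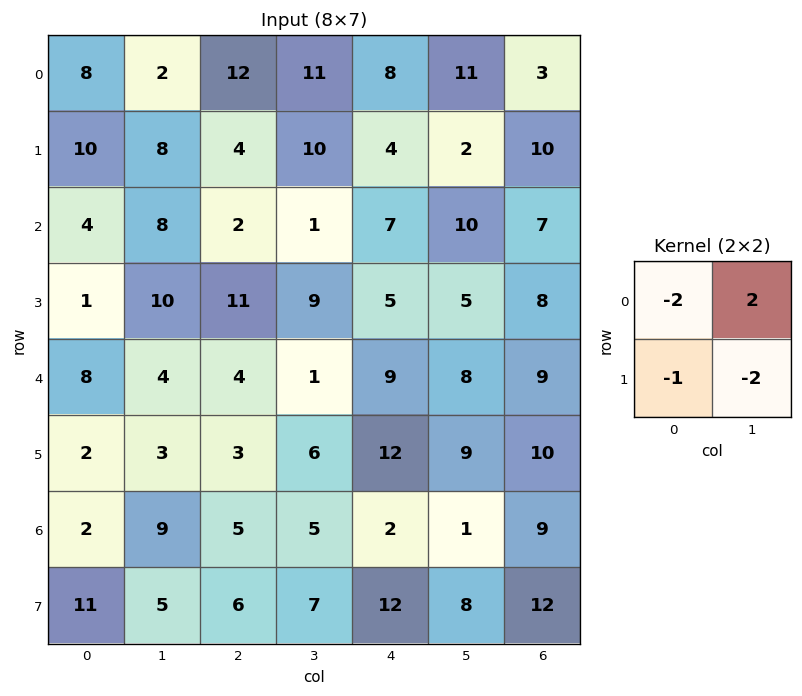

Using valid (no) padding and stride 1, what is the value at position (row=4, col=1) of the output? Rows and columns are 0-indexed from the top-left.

-9

The receptive field on the input at this output position is [4 4 / 3 3]. Elementwise product with the kernel and sum: 4·-2 + 4·2 + 3·-1 + 3·-2.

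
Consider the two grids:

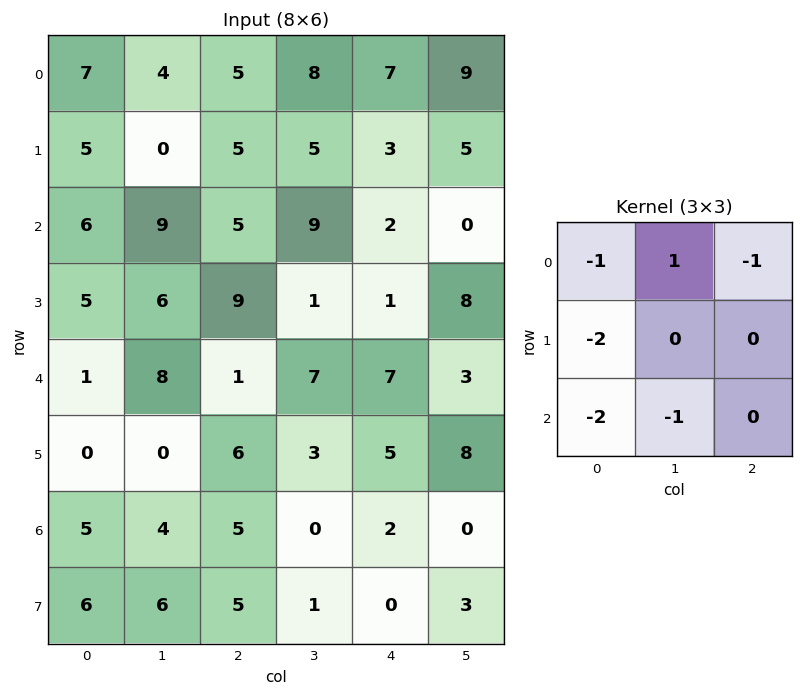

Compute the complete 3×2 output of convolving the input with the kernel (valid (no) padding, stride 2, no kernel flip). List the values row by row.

-39 -33
-22 -25
-8 -23

Output[0,0]: The receptive field on the input at this output position is [7 4 5 / 5 0 5 / 6 9 5]. Elementwise product with the kernel and sum: 7·-1 + 4·1 + 5·-1 + 5·-2 + 6·-2 + 9·-1.
Output[0,1]: The receptive field on the input at this output position is [5 8 7 / 5 5 3 / 5 9 2]. Elementwise product with the kernel and sum: 5·-1 + 8·1 + 7·-1 + 5·-2 + 5·-2 + 9·-1.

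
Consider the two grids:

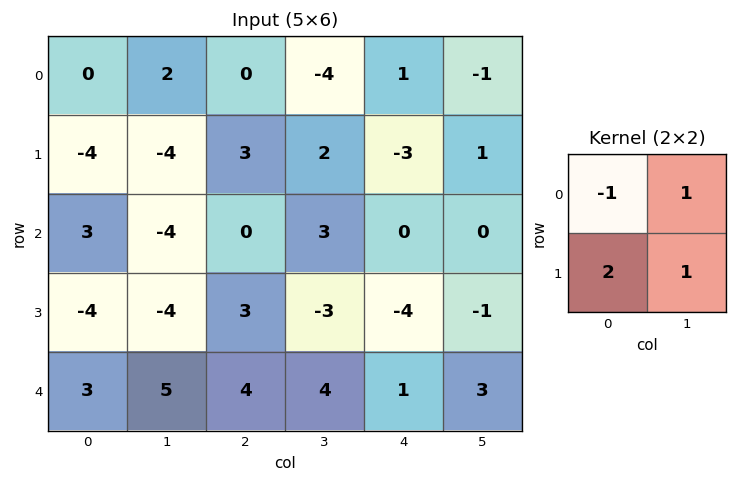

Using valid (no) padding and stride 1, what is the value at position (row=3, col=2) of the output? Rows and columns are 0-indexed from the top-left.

The receptive field on the input at this output position is [3 -3 / 4 4]. Elementwise product with the kernel and sum: 3·-1 + -3·1 + 4·2 + 4·1.

6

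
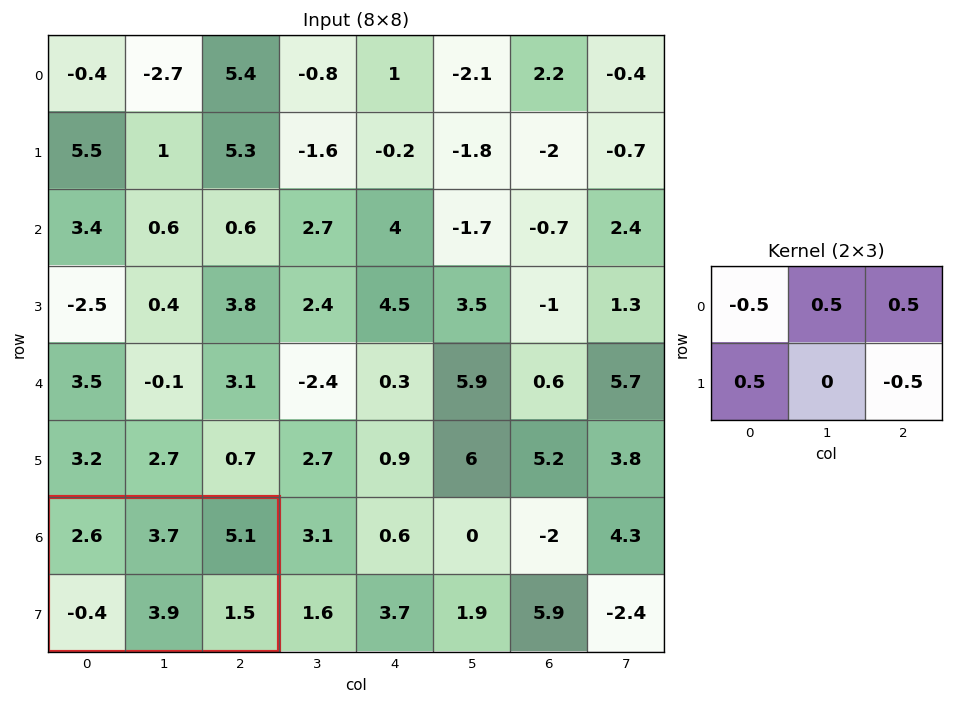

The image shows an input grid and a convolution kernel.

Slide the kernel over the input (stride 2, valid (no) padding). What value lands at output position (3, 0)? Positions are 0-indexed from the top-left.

The receptive field on the input at this output position is [2.6 3.7 5.1 / -0.4 3.9 1.5]. Elementwise product with the kernel and sum: 2.6·-0.5 + 3.7·0.5 + 5.1·0.5 + -0.4·0.5 + 1.5·-0.5.

2.15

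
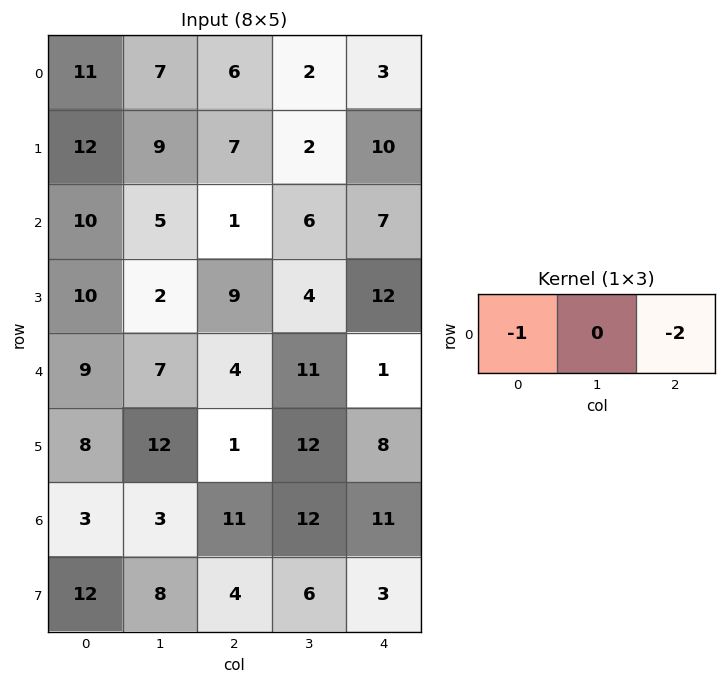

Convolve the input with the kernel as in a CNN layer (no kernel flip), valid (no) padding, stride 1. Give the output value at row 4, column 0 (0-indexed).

The receptive field on the input at this output position is [9 7 4]. Elementwise product with the kernel and sum: 9·-1 + 4·-2.

-17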